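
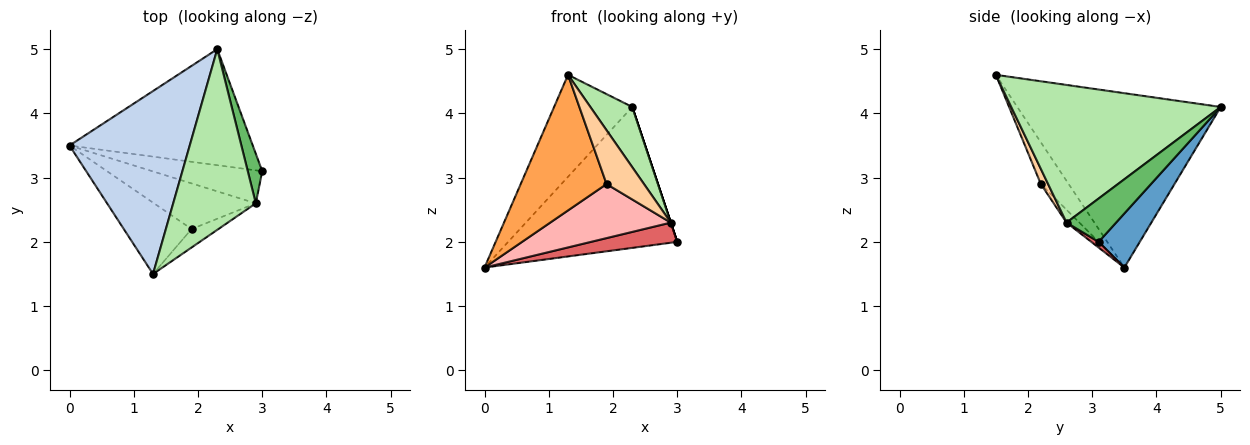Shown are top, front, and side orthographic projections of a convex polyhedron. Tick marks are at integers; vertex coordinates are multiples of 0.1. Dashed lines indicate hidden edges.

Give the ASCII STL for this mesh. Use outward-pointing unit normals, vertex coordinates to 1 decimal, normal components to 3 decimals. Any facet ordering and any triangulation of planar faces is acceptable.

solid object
 facet normal 0.184 0.759 -0.625
  outer loop
   vertex 2.3 5.0 4.1
   vertex 3.0 3.1 2.0
   vertex 0.0 3.5 1.6
  endloop
 endfacet
 facet normal -0.785 0.302 0.541
  outer loop
   vertex 2.3 5.0 4.1
   vertex 0.0 3.5 1.6
   vertex 1.3 1.5 4.6
  endloop
 endfacet
 facet normal -0.276 -0.851 -0.448
  outer loop
   vertex 1.9 2.2 2.9
   vertex 1.3 1.5 4.6
   vertex 0.0 3.5 1.6
  endloop
 endfacet
 facet normal 0.181 -0.930 -0.319
  outer loop
   vertex 2.9 2.6 2.3
   vertex 1.3 1.5 4.6
   vertex 1.9 2.2 2.9
  endloop
 endfacet
 facet normal 0.949 0.000 0.316
  outer loop
   vertex 2.9 2.6 2.3
   vertex 3.0 3.1 2.0
   vertex 2.3 5.0 4.1
  endloop
 endfacet
 facet normal 0.845 -0.169 0.507
  outer loop
   vertex 2.9 2.6 2.3
   vertex 2.3 5.0 4.1
   vertex 1.3 1.5 4.6
  endloop
 endfacet
 facet normal 0.044 -0.520 -0.853
  outer loop
   vertex 2.9 2.6 2.3
   vertex 0.0 3.5 1.6
   vertex 3.0 3.1 2.0
  endloop
 endfacet
 facet normal -0.081 -0.762 -0.643
  outer loop
   vertex 2.9 2.6 2.3
   vertex 1.9 2.2 2.9
   vertex 0.0 3.5 1.6
  endloop
 endfacet
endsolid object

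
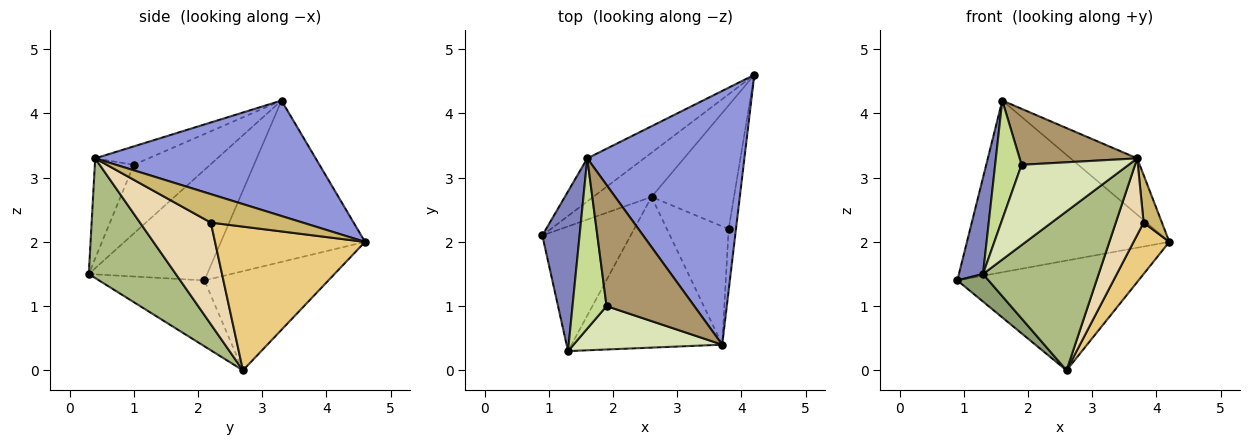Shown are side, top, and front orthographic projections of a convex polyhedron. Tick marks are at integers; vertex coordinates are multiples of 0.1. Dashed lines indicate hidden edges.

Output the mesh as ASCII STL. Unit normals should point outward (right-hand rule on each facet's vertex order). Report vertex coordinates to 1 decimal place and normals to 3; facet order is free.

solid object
 facet normal -0.568 0.798 -0.200
  outer loop
   vertex 1.6 3.3 4.2
   vertex 4.2 4.6 2.0
   vertex 0.9 2.1 1.4
  endloop
 endfacet
 facet normal -0.930 -0.189 0.314
  outer loop
   vertex 1.6 3.3 4.2
   vertex 0.9 2.1 1.4
   vertex 1.3 0.3 1.5
  endloop
 endfacet
 facet normal 0.583 0.176 0.793
  outer loop
   vertex 3.7 0.4 3.3
   vertex 4.2 4.6 2.0
   vertex 1.6 3.3 4.2
  endloop
 endfacet
 facet normal -0.536 0.783 -0.315
  outer loop
   vertex 2.6 2.7 0.0
   vertex 0.9 2.1 1.4
   vertex 4.2 4.6 2.0
  endloop
 endfacet
 facet normal -0.588 -0.175 -0.789
  outer loop
   vertex 2.6 2.7 0.0
   vertex 1.3 0.3 1.5
   vertex 0.9 2.1 1.4
  endloop
 endfacet
 facet normal 0.479 -0.637 -0.604
  outer loop
   vertex 2.6 2.7 0.0
   vertex 3.7 0.4 3.3
   vertex 1.3 0.3 1.5
  endloop
 endfacet
 facet normal -0.856 -0.296 0.424
  outer loop
   vertex 1.9 1.0 3.2
   vertex 1.6 3.3 4.2
   vertex 1.3 0.3 1.5
  endloop
 endfacet
 facet normal -0.305 -0.838 0.453
  outer loop
   vertex 1.9 1.0 3.2
   vertex 1.3 0.3 1.5
   vertex 3.7 0.4 3.3
  endloop
 endfacet
 facet normal -0.187 -0.412 0.892
  outer loop
   vertex 1.9 1.0 3.2
   vertex 3.7 0.4 3.3
   vertex 1.6 3.3 4.2
  endloop
 endfacet
 facet normal 0.951 -0.189 -0.245
  outer loop
   vertex 3.8 2.2 2.3
   vertex 4.2 4.6 2.0
   vertex 3.7 0.4 3.3
  endloop
 endfacet
 facet normal 0.849 -0.202 -0.487
  outer loop
   vertex 3.8 2.2 2.3
   vertex 2.6 2.7 0.0
   vertex 4.2 4.6 2.0
  endloop
 endfacet
 facet normal 0.810 -0.318 -0.492
  outer loop
   vertex 3.8 2.2 2.3
   vertex 3.7 0.4 3.3
   vertex 2.6 2.7 0.0
  endloop
 endfacet
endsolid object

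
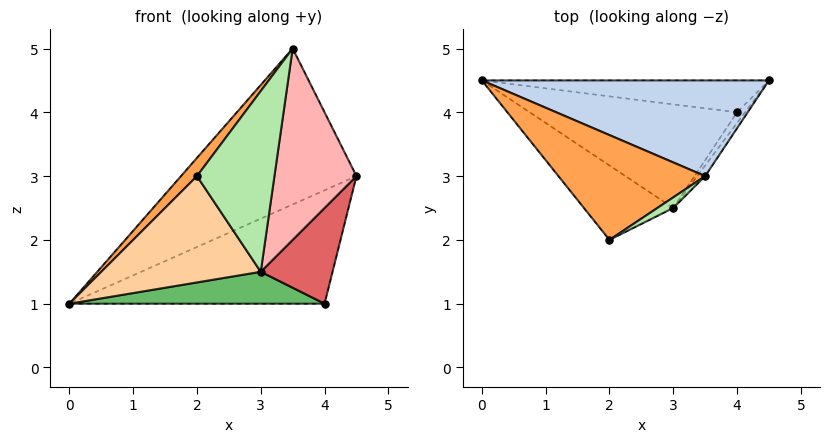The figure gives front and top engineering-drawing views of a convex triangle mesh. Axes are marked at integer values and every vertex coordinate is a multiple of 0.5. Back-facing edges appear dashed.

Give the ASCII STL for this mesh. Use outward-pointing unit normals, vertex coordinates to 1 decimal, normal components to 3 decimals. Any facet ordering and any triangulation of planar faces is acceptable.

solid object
 facet normal 0.119 0.956 -0.269
  outer loop
   vertex 4.0 4.0 1.0
   vertex 0.0 4.5 1.0
   vertex 4.5 4.5 3.0
  endloop
 endfacet
 facet normal -0.226 0.830 0.509
  outer loop
   vertex 3.5 3.0 5.0
   vertex 4.5 4.5 3.0
   vertex 0.0 4.5 1.0
  endloop
 endfacet
 facet normal -0.768 -0.110 0.631
  outer loop
   vertex 3.5 3.0 5.0
   vertex 0.0 4.5 1.0
   vertex 2.0 2.0 3.0
  endloop
 endfacet
 facet normal -0.411 -0.747 -0.523
  outer loop
   vertex 3.0 2.5 1.5
   vertex 2.0 2.0 3.0
   vertex 0.0 4.5 1.0
  endloop
 endfacet
 facet normal -0.037 -0.294 -0.955
  outer loop
   vertex 3.0 2.5 1.5
   vertex 0.0 4.5 1.0
   vertex 4.0 4.0 1.0
  endloop
 endfacet
 facet normal 0.506 -0.861 0.051
  outer loop
   vertex 3.0 2.5 1.5
   vertex 3.5 3.0 5.0
   vertex 2.0 2.0 3.0
  endloop
 endfacet
 facet normal 0.821 -0.568 -0.063
  outer loop
   vertex 3.0 2.5 1.5
   vertex 4.0 4.0 1.0
   vertex 4.5 4.5 3.0
  endloop
 endfacet
 facet normal 0.811 -0.584 -0.032
  outer loop
   vertex 3.0 2.5 1.5
   vertex 4.5 4.5 3.0
   vertex 3.5 3.0 5.0
  endloop
 endfacet
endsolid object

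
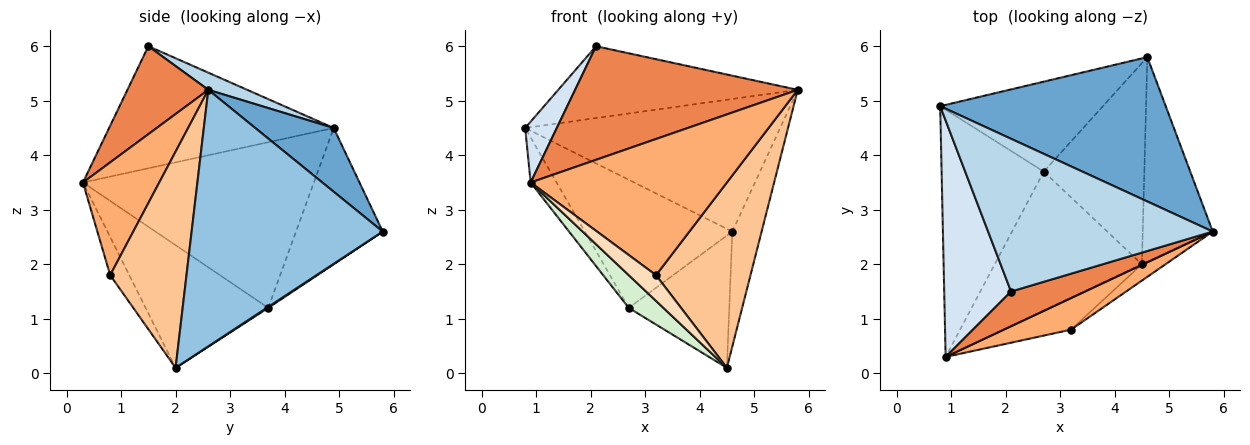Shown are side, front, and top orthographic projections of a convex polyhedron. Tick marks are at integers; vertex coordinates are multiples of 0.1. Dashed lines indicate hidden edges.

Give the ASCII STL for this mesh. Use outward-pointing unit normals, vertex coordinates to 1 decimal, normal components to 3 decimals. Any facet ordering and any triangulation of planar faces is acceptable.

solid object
 facet normal 0.204 0.662 0.721
  outer loop
   vertex 4.6 5.8 2.6
   vertex 0.8 4.9 4.5
   vertex 5.8 2.6 5.2
  endloop
 endfacet
 facet normal 0.954 0.146 -0.260
  outer loop
   vertex 4.6 5.8 2.6
   vertex 5.8 2.6 5.2
   vertex 4.5 2.0 0.1
  endloop
 endfacet
 facet normal 0.069 0.425 0.903
  outer loop
   vertex 2.1 1.5 6.0
   vertex 5.8 2.6 5.2
   vertex 0.8 4.9 4.5
  endloop
 endfacet
 facet normal -0.871 -0.123 0.477
  outer loop
   vertex 2.1 1.5 6.0
   vertex 0.8 4.9 4.5
   vertex 0.9 0.3 3.5
  endloop
 endfacet
 facet normal 0.328 -0.903 0.276
  outer loop
   vertex 2.1 1.5 6.0
   vertex 0.9 0.3 3.5
   vertex 5.8 2.6 5.2
  endloop
 endfacet
 facet normal 0.354 -0.911 0.211
  outer loop
   vertex 3.2 0.8 1.8
   vertex 5.8 2.6 5.2
   vertex 0.9 0.3 3.5
  endloop
 endfacet
 facet normal 0.627 -0.776 -0.068
  outer loop
   vertex 3.2 0.8 1.8
   vertex 4.5 2.0 0.1
   vertex 5.8 2.6 5.2
  endloop
 endfacet
 facet normal -0.402 -0.574 -0.713
  outer loop
   vertex 3.2 0.8 1.8
   vertex 0.9 0.3 3.5
   vertex 4.5 2.0 0.1
  endloop
 endfacet
 facet normal -0.434 0.737 -0.518
  outer loop
   vertex 2.7 3.7 1.2
   vertex 0.8 4.9 4.5
   vertex 4.6 5.8 2.6
  endloop
 endfacet
 facet normal 0.008 0.549 -0.835
  outer loop
   vertex 2.7 3.7 1.2
   vertex 4.6 5.8 2.6
   vertex 4.5 2.0 0.1
  endloop
 endfacet
 facet normal -0.847 0.095 -0.522
  outer loop
   vertex 2.7 3.7 1.2
   vertex 0.9 0.3 3.5
   vertex 0.8 4.9 4.5
  endloop
 endfacet
 facet normal -0.630 -0.178 -0.756
  outer loop
   vertex 2.7 3.7 1.2
   vertex 4.5 2.0 0.1
   vertex 0.9 0.3 3.5
  endloop
 endfacet
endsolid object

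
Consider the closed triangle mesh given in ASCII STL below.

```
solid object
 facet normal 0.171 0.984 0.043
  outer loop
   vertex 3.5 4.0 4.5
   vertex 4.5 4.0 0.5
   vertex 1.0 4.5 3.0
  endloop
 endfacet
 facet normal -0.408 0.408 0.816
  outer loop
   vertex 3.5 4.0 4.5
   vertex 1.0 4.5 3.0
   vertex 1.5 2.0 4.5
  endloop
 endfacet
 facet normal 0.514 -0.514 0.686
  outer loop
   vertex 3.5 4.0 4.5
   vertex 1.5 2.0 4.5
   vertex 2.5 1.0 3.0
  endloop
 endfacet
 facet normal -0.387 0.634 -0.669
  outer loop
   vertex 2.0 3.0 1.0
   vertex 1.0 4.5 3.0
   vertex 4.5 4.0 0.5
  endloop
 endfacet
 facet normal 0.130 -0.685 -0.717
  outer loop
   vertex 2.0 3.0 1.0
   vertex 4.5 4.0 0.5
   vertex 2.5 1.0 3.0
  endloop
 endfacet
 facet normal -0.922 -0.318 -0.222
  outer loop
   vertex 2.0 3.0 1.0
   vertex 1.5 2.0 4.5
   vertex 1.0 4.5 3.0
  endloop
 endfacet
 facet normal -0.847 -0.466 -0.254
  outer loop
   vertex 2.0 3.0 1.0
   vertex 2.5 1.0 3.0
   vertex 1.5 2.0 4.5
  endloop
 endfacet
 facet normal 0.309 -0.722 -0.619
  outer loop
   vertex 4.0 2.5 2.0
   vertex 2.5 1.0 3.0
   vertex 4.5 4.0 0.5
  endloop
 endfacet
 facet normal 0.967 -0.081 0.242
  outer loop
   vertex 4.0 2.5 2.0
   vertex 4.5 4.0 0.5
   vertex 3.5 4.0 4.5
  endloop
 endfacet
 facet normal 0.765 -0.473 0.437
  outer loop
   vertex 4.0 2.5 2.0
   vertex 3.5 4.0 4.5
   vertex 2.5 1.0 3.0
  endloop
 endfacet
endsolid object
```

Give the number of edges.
15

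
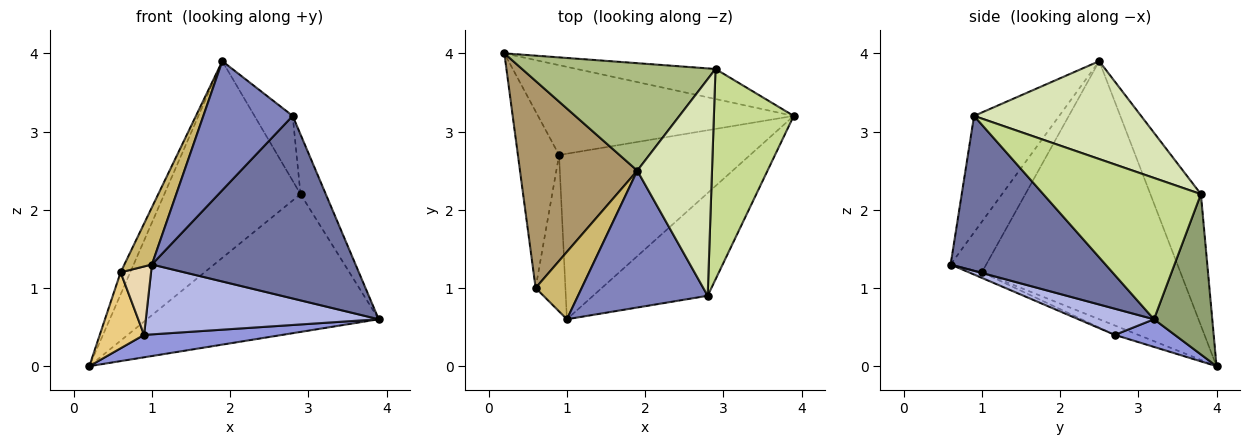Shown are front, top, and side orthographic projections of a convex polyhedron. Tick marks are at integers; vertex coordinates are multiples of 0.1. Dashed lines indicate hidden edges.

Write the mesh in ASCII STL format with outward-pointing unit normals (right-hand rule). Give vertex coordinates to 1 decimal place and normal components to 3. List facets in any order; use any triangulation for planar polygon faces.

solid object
 facet normal 0.553 -0.726 -0.409
  outer loop
   vertex 2.8 0.9 3.2
   vertex 1.0 0.6 1.3
   vertex 3.9 3.2 0.6
  endloop
 endfacet
 facet normal -0.547 -0.574 0.609
  outer loop
   vertex 2.8 0.9 3.2
   vertex 1.9 2.5 3.9
   vertex 1.0 0.6 1.3
  endloop
 endfacet
 facet normal 0.104 -0.241 -0.965
  outer loop
   vertex 0.9 2.7 0.4
   vertex 0.2 4.0 0.0
   vertex 3.9 3.2 0.6
  endloop
 endfacet
 facet normal 0.125 -0.386 -0.914
  outer loop
   vertex 0.9 2.7 0.4
   vertex 3.9 3.2 0.6
   vertex 1.0 0.6 1.3
  endloop
 endfacet
 facet normal 0.239 0.949 -0.207
  outer loop
   vertex 2.9 3.8 2.2
   vertex 3.9 3.2 0.6
   vertex 0.2 4.0 0.0
  endloop
 endfacet
 facet normal -0.310 0.834 0.456
  outer loop
   vertex 2.9 3.8 2.2
   vertex 0.2 4.0 0.0
   vertex 1.9 2.5 3.9
  endloop
 endfacet
 facet normal 0.862 0.138 0.487
  outer loop
   vertex 2.9 3.8 2.2
   vertex 2.8 0.9 3.2
   vertex 3.9 3.2 0.6
  endloop
 endfacet
 facet normal 0.782 0.179 0.597
  outer loop
   vertex 2.9 3.8 2.2
   vertex 1.9 2.5 3.9
   vertex 2.8 0.9 3.2
  endloop
 endfacet
 facet normal -0.909 0.044 0.413
  outer loop
   vertex 0.6 1.0 1.2
   vertex 1.9 2.5 3.9
   vertex 0.2 4.0 0.0
  endloop
 endfacet
 facet normal -0.642 -0.496 0.585
  outer loop
   vertex 0.6 1.0 1.2
   vertex 1.0 0.6 1.3
   vertex 1.9 2.5 3.9
  endloop
 endfacet
 facet normal -0.205 -0.387 -0.899
  outer loop
   vertex 0.6 1.0 1.2
   vertex 0.2 4.0 0.0
   vertex 0.9 2.7 0.4
  endloop
 endfacet
 facet normal -0.169 -0.395 -0.903
  outer loop
   vertex 0.6 1.0 1.2
   vertex 0.9 2.7 0.4
   vertex 1.0 0.6 1.3
  endloop
 endfacet
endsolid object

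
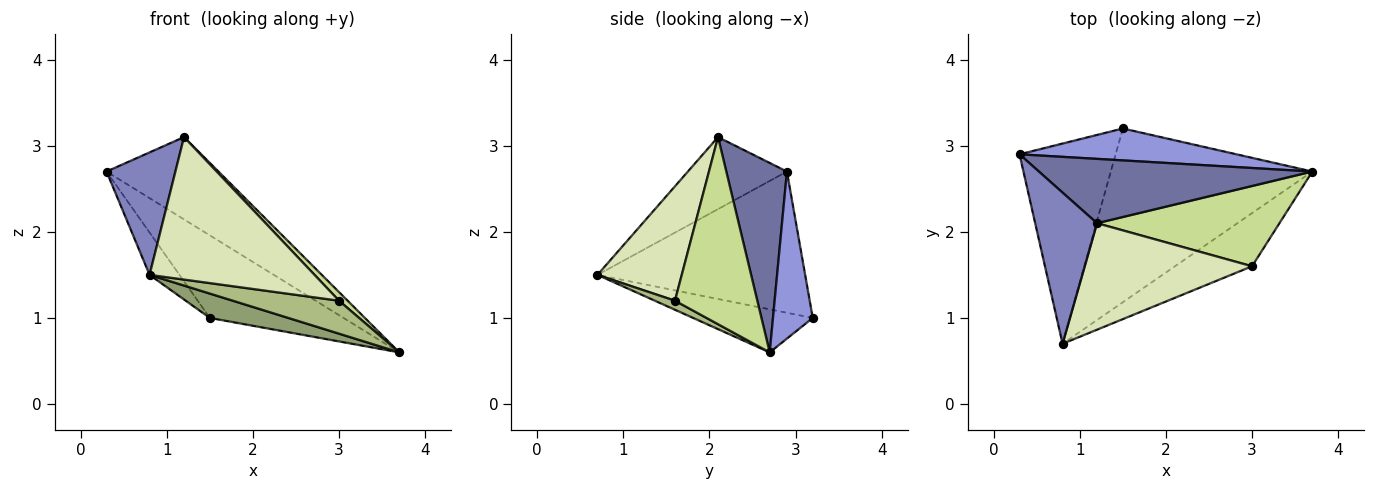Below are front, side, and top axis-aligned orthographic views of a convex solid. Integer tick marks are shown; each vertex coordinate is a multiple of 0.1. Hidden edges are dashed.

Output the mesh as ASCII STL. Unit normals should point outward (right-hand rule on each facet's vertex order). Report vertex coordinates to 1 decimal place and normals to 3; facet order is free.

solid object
 facet normal 0.392 0.725 0.566
  outer loop
   vertex 1.2 2.1 3.1
   vertex 3.7 2.7 0.6
   vertex 0.3 2.9 2.7
  endloop
 endfacet
 facet normal -0.671 -0.467 0.576
  outer loop
   vertex 1.2 2.1 3.1
   vertex 0.3 2.9 2.7
   vertex 0.8 0.7 1.5
  endloop
 endfacet
 facet normal 0.267 0.899 0.347
  outer loop
   vertex 1.5 3.2 1.0
   vertex 0.3 2.9 2.7
   vertex 3.7 2.7 0.6
  endloop
 endfacet
 facet normal -0.821 0.118 -0.559
  outer loop
   vertex 1.5 3.2 1.0
   vertex 0.8 0.7 1.5
   vertex 0.3 2.9 2.7
  endloop
 endfacet
 facet normal -0.207 -0.136 -0.969
  outer loop
   vertex 1.5 3.2 1.0
   vertex 3.7 2.7 0.6
   vertex 0.8 0.7 1.5
  endloop
 endfacet
 facet normal 0.099 -0.524 -0.846
  outer loop
   vertex 3.0 1.6 1.2
   vertex 0.8 0.7 1.5
   vertex 3.7 2.7 0.6
  endloop
 endfacet
 facet normal 0.714 -0.075 0.696
  outer loop
   vertex 3.0 1.6 1.2
   vertex 3.7 2.7 0.6
   vertex 1.2 2.1 3.1
  endloop
 endfacet
 facet normal 0.379 -0.741 0.554
  outer loop
   vertex 3.0 1.6 1.2
   vertex 1.2 2.1 3.1
   vertex 0.8 0.7 1.5
  endloop
 endfacet
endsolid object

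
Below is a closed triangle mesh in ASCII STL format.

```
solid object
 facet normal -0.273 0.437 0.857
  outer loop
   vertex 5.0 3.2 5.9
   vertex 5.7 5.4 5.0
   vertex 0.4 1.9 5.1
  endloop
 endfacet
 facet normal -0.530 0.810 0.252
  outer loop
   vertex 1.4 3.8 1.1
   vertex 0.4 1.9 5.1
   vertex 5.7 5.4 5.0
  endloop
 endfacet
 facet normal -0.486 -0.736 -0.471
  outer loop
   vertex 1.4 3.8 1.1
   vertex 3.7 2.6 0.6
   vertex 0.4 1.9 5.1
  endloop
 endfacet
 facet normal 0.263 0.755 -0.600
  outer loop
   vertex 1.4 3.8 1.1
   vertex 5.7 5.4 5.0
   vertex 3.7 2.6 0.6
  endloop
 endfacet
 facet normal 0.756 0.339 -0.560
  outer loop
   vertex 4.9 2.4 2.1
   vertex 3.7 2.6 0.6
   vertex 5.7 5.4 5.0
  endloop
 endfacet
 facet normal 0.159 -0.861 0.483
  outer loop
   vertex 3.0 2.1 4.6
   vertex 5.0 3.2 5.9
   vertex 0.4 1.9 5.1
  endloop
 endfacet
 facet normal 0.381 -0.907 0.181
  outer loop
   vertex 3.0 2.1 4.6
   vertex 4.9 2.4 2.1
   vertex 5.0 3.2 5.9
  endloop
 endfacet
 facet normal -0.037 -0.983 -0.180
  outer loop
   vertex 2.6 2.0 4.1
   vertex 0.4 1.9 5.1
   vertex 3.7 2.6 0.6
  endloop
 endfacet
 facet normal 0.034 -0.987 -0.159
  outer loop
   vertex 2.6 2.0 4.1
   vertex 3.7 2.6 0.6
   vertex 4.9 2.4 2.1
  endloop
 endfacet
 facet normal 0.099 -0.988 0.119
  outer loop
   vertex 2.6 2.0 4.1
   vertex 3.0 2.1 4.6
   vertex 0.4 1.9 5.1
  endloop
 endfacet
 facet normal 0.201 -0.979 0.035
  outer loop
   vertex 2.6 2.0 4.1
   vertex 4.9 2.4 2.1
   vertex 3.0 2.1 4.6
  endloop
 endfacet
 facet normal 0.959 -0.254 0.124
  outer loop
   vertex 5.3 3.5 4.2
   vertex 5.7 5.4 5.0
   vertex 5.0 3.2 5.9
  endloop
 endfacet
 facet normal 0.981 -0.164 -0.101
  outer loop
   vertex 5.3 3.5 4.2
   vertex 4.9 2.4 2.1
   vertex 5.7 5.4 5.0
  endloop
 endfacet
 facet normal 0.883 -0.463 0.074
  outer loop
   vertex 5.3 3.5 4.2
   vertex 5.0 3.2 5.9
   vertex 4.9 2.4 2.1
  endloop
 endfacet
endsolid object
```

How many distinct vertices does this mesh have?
9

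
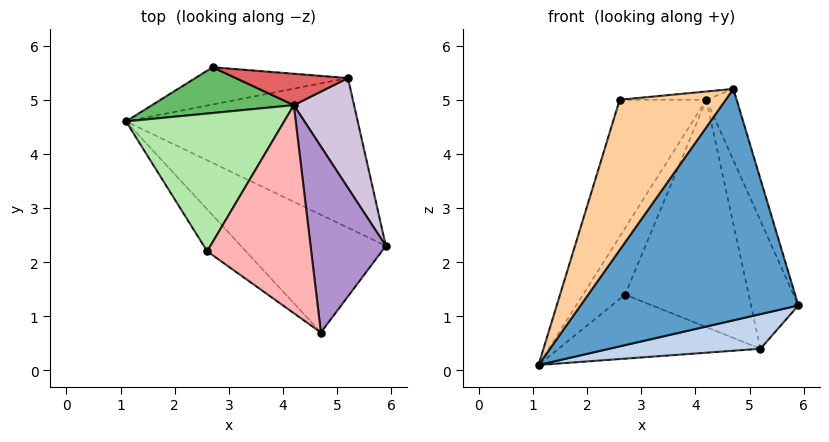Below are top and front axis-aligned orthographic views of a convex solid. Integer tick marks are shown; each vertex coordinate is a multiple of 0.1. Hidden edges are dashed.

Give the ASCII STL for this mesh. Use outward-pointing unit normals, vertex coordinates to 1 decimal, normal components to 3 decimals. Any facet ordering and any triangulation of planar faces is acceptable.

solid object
 facet normal -0.307 -0.848 -0.431
  outer loop
   vertex 4.7 0.7 5.2
   vertex 1.1 4.6 0.1
   vertex 5.9 2.3 1.2
  endloop
 endfacet
 facet normal 0.115 -0.224 -0.968
  outer loop
   vertex 5.2 5.4 0.4
   vertex 5.9 2.3 1.2
   vertex 1.1 4.6 0.1
  endloop
 endfacet
 facet normal -0.131 0.857 -0.498
  outer loop
   vertex 5.2 5.4 0.4
   vertex 1.1 4.6 0.1
   vertex 2.7 5.6 1.4
  endloop
 endfacet
 facet normal -0.552 -0.803 -0.224
  outer loop
   vertex 2.6 2.2 5.0
   vertex 1.1 4.6 0.1
   vertex 4.7 0.7 5.2
  endloop
 endfacet
 facet normal -0.698 0.590 0.406
  outer loop
   vertex 4.2 4.9 5.0
   vertex 2.7 5.6 1.4
   vertex 1.1 4.6 0.1
  endloop
 endfacet
 facet normal -0.765 0.454 0.456
  outer loop
   vertex 4.2 4.9 5.0
   vertex 1.1 4.6 0.1
   vertex 2.6 2.2 5.0
  endloop
 endfacet
 facet normal 0.133 0.982 0.136
  outer loop
   vertex 4.2 4.9 5.0
   vertex 5.2 5.4 0.4
   vertex 2.7 5.6 1.4
  endloop
 endfacet
 facet normal -0.067 0.040 0.997
  outer loop
   vertex 4.2 4.9 5.0
   vertex 2.6 2.2 5.0
   vertex 4.7 0.7 5.2
  endloop
 endfacet
 facet normal 0.935 0.127 0.331
  outer loop
   vertex 4.2 4.9 5.0
   vertex 4.7 0.7 5.2
   vertex 5.9 2.3 1.2
  endloop
 endfacet
 facet normal 0.934 0.271 0.233
  outer loop
   vertex 4.2 4.9 5.0
   vertex 5.9 2.3 1.2
   vertex 5.2 5.4 0.4
  endloop
 endfacet
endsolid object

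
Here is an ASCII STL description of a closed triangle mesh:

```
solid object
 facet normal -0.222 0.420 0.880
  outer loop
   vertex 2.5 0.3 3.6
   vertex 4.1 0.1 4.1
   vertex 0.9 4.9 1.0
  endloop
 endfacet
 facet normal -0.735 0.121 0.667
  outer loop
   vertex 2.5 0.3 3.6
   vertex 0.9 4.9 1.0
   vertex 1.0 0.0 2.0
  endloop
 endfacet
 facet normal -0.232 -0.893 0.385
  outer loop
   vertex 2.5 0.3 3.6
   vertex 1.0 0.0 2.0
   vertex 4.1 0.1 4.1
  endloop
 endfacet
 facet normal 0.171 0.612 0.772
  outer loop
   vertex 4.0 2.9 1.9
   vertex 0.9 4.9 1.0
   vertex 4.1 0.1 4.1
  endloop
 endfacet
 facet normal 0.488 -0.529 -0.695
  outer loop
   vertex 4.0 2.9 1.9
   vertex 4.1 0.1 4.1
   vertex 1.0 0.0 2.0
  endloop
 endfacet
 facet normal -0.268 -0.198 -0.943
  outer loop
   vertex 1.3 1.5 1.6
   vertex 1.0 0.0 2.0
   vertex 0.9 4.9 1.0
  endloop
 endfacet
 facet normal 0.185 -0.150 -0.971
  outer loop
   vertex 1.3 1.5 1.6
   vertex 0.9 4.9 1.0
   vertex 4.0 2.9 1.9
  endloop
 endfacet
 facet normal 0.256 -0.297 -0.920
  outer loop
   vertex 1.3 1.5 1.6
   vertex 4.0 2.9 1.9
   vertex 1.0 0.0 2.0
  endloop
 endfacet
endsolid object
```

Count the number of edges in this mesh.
12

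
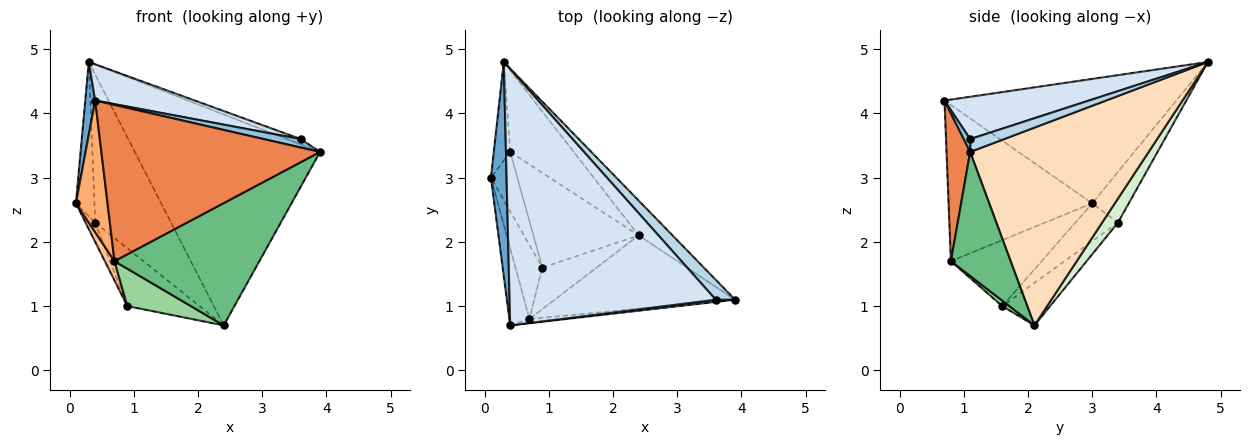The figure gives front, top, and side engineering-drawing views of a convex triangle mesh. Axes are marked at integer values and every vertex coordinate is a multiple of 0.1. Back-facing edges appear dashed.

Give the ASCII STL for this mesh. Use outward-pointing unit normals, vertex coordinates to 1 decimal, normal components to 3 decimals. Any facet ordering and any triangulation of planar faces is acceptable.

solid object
 facet normal -0.991 -0.042 0.125
  outer loop
   vertex 0.3 4.8 4.8
   vertex 0.1 3.0 2.6
   vertex 0.4 0.7 4.2
  endloop
 endfacet
 facet normal 0.166 -0.954 0.249
  outer loop
   vertex 3.6 1.1 3.6
   vertex 0.4 0.7 4.2
   vertex 3.9 1.1 3.4
  endloop
 endfacet
 facet normal 0.541 0.219 0.812
  outer loop
   vertex 3.6 1.1 3.6
   vertex 3.9 1.1 3.4
   vertex 0.3 4.8 4.8
  endloop
 endfacet
 facet normal 0.199 -0.137 0.970
  outer loop
   vertex 3.6 1.1 3.6
   vertex 0.3 4.8 4.8
   vertex 0.4 0.7 4.2
  endloop
 endfacet
 facet normal 0.107 -0.994 -0.027
  outer loop
   vertex 0.7 0.8 1.7
   vertex 3.9 1.1 3.4
   vertex 0.4 0.7 4.2
  endloop
 endfacet
 facet normal -0.969 -0.213 -0.125
  outer loop
   vertex 0.7 0.8 1.7
   vertex 0.4 0.7 4.2
   vertex 0.1 3.0 2.6
  endloop
 endfacet
 facet normal -0.922 -0.098 -0.375
  outer loop
   vertex 0.7 0.8 1.7
   vertex 0.1 3.0 2.6
   vertex 0.9 1.6 1.0
  endloop
 endfacet
 facet normal 0.689 0.715 -0.118
  outer loop
   vertex 2.4 2.1 0.7
   vertex 0.3 4.8 4.8
   vertex 3.9 1.1 3.4
  endloop
 endfacet
 facet normal 0.333 -0.809 -0.485
  outer loop
   vertex 2.4 2.1 0.7
   vertex 3.9 1.1 3.4
   vertex 0.7 0.8 1.7
  endloop
 endfacet
 facet normal 0.074 -0.667 -0.741
  outer loop
   vertex 2.4 2.1 0.7
   vertex 0.7 0.8 1.7
   vertex 0.9 1.6 1.0
  endloop
 endfacet
 facet normal -0.857 0.434 -0.278
  outer loop
   vertex 0.4 3.4 2.3
   vertex 0.1 3.0 2.6
   vertex 0.3 4.8 4.8
  endloop
 endfacet
 facet normal 0.180 0.861 -0.475
  outer loop
   vertex 0.4 3.4 2.3
   vertex 0.3 4.8 4.8
   vertex 2.4 2.1 0.7
  endloop
 endfacet
 facet normal -0.806 0.183 -0.563
  outer loop
   vertex 0.4 3.4 2.3
   vertex 0.9 1.6 1.0
   vertex 0.1 3.0 2.6
  endloop
 endfacet
 facet normal -0.326 0.492 -0.807
  outer loop
   vertex 0.4 3.4 2.3
   vertex 2.4 2.1 0.7
   vertex 0.9 1.6 1.0
  endloop
 endfacet
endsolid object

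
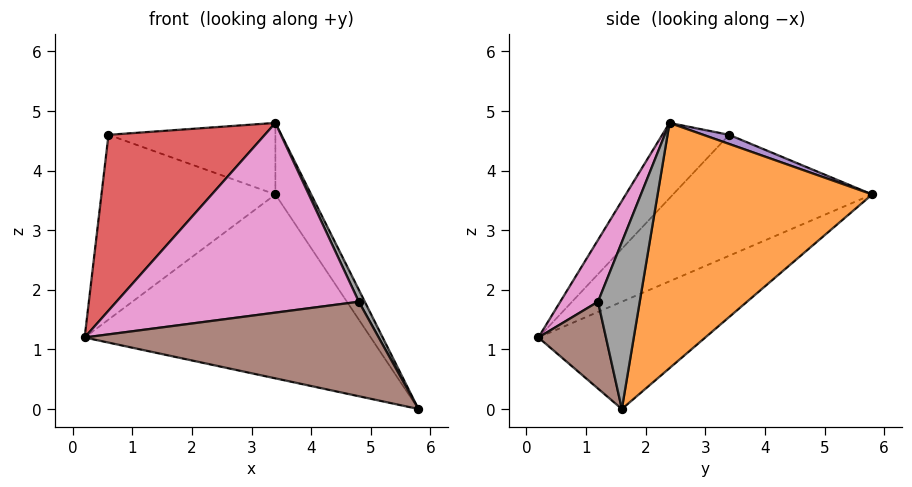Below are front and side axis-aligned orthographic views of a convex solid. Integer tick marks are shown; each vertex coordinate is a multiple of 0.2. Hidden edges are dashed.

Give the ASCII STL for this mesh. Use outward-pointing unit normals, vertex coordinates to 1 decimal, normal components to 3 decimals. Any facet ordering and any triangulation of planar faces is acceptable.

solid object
 facet normal -0.301 0.516 -0.802
  outer loop
   vertex 3.4 5.8 3.6
   vertex 5.8 1.6 0.0
   vertex 0.2 0.2 1.2
  endloop
 endfacet
 facet normal 0.894 0.149 0.422
  outer loop
   vertex 3.4 2.4 4.8
   vertex 5.8 1.6 0.0
   vertex 3.4 5.8 3.6
  endloop
 endfacet
 facet normal -0.665 0.581 -0.469
  outer loop
   vertex 0.6 3.4 4.6
   vertex 3.4 5.8 3.6
   vertex 0.2 0.2 1.2
  endloop
 endfacet
 facet normal -0.291 -0.679 0.674
  outer loop
   vertex 0.6 3.4 4.6
   vertex 0.2 0.2 1.2
   vertex 3.4 2.4 4.8
  endloop
 endfacet
 facet normal 0.051 0.332 0.942
  outer loop
   vertex 0.6 3.4 4.6
   vertex 3.4 2.4 4.8
   vertex 3.4 5.8 3.6
  endloop
 endfacet
 facet normal 0.223 -0.970 -0.092
  outer loop
   vertex 4.8 1.2 1.8
   vertex 0.2 0.2 1.2
   vertex 5.8 1.6 0.0
  endloop
 endfacet
 facet normal 0.139 -0.895 0.423
  outer loop
   vertex 4.8 1.2 1.8
   vertex 3.4 2.4 4.8
   vertex 0.2 0.2 1.2
  endloop
 endfacet
 facet normal 0.879 -0.126 0.460
  outer loop
   vertex 4.8 1.2 1.8
   vertex 5.8 1.6 0.0
   vertex 3.4 2.4 4.8
  endloop
 endfacet
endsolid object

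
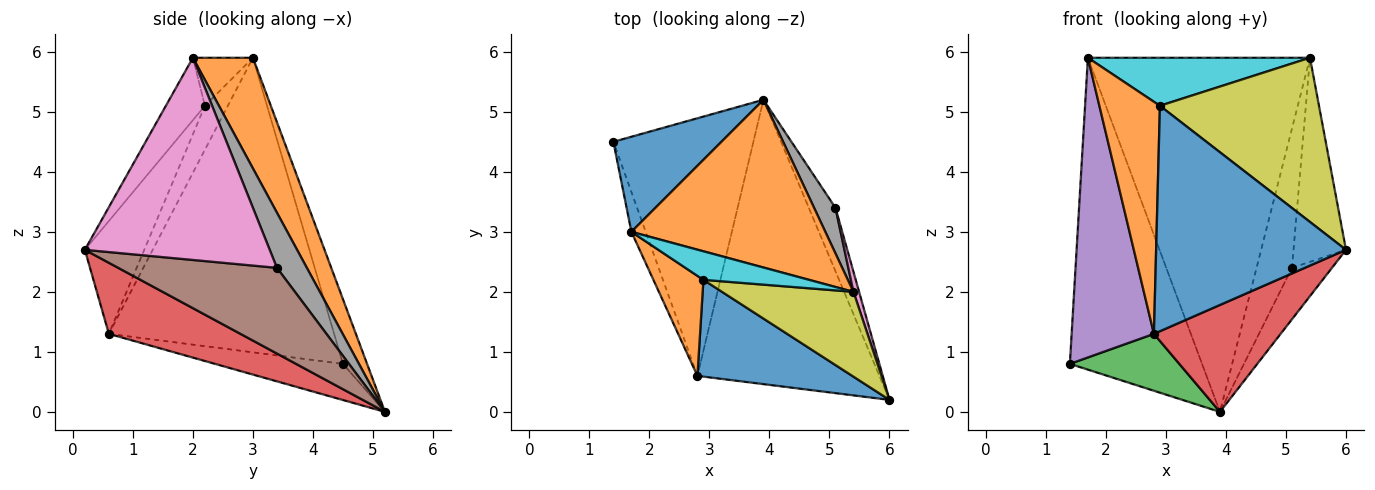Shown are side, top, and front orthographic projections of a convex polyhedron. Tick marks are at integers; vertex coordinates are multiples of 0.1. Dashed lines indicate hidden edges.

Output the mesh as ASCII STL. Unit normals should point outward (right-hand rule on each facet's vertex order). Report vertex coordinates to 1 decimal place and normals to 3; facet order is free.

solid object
 facet normal -0.172 0.942 0.287
  outer loop
   vertex 1.7 3.0 5.9
   vertex 3.9 5.2 0.0
   vertex 1.4 4.5 0.8
  endloop
 endfacet
 facet normal 0.237 0.878 0.416
  outer loop
   vertex 5.4 2.0 5.9
   vertex 3.9 5.2 0.0
   vertex 1.7 3.0 5.9
  endloop
 endfacet
 facet normal -0.244 -0.209 -0.947
  outer loop
   vertex 2.8 0.6 1.3
   vertex 1.4 4.5 0.8
   vertex 3.9 5.2 0.0
  endloop
 endfacet
 facet normal 0.343 -0.331 -0.879
  outer loop
   vertex 2.8 0.6 1.3
   vertex 3.9 5.2 0.0
   vertex 6.0 0.2 2.7
  endloop
 endfacet
 facet normal -0.938 -0.343 -0.046
  outer loop
   vertex 2.8 0.6 1.3
   vertex 1.7 3.0 5.9
   vertex 1.4 4.5 0.8
  endloop
 endfacet
 facet normal 0.928 0.234 -0.289
  outer loop
   vertex 5.1 3.4 2.4
   vertex 6.0 0.2 2.7
   vertex 3.9 5.2 0.0
  endloop
 endfacet
 facet normal 0.962 0.273 0.027
  outer loop
   vertex 5.1 3.4 2.4
   vertex 5.4 2.0 5.9
   vertex 6.0 0.2 2.7
  endloop
 endfacet
 facet normal 0.626 0.741 0.243
  outer loop
   vertex 5.1 3.4 2.4
   vertex 3.9 5.2 0.0
   vertex 5.4 2.0 5.9
  endloop
 endfacet
 facet normal -0.213 -0.868 0.448
  outer loop
   vertex 2.9 2.2 5.1
   vertex 6.0 0.2 2.7
   vertex 5.4 2.0 5.9
  endloop
 endfacet
 facet normal -0.226 -0.837 0.498
  outer loop
   vertex 2.9 2.2 5.1
   vertex 5.4 2.0 5.9
   vertex 1.7 3.0 5.9
  endloop
 endfacet
 facet normal -0.276 -0.883 0.379
  outer loop
   vertex 2.9 2.2 5.1
   vertex 2.8 0.6 1.3
   vertex 6.0 0.2 2.7
  endloop
 endfacet
 facet normal -0.329 -0.867 0.374
  outer loop
   vertex 2.9 2.2 5.1
   vertex 1.7 3.0 5.9
   vertex 2.8 0.6 1.3
  endloop
 endfacet
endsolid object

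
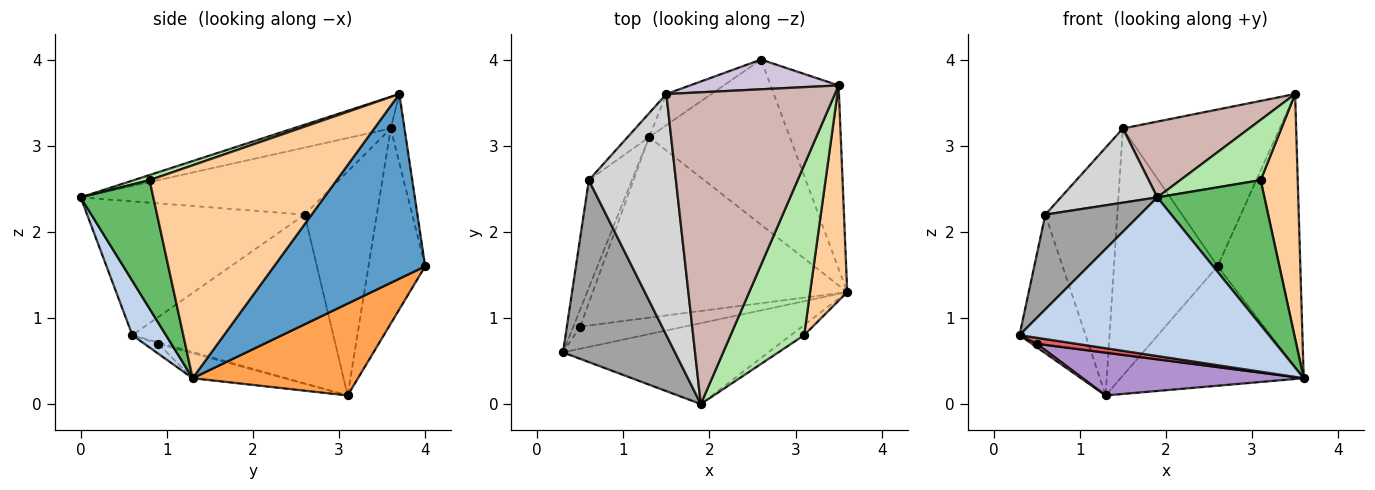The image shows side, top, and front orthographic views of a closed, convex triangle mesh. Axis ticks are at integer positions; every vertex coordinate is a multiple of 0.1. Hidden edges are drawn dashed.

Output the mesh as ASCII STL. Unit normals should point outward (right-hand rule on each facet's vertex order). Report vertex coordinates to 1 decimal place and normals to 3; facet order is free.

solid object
 facet normal 0.835 0.457 -0.307
  outer loop
   vertex 3.5 3.7 3.6
   vertex 3.6 1.3 0.3
   vertex 2.6 4.0 1.6
  endloop
 endfacet
 facet normal 0.119 -0.885 -0.451
  outer loop
   vertex 1.9 0.0 2.4
   vertex 0.3 0.6 0.8
   vertex 3.6 1.3 0.3
  endloop
 endfacet
 facet normal 0.468 0.518 -0.716
  outer loop
   vertex 1.3 3.1 0.1
   vertex 2.6 4.0 1.6
   vertex 3.6 1.3 0.3
  endloop
 endfacet
 facet normal 0.967 -0.191 0.169
  outer loop
   vertex 3.1 0.8 2.6
   vertex 3.6 1.3 0.3
   vertex 3.5 3.7 3.6
  endloop
 endfacet
 facet normal 0.560 -0.826 -0.058
  outer loop
   vertex 3.1 0.8 2.6
   vertex 1.9 0.0 2.4
   vertex 3.6 1.3 0.3
  endloop
 endfacet
 facet normal 0.065 -0.333 0.941
  outer loop
   vertex 3.1 0.8 2.6
   vertex 3.5 3.7 3.6
   vertex 1.9 0.0 2.4
  endloop
 endfacet
 facet normal -0.090 -0.260 -0.961
  outer loop
   vertex 0.5 0.9 0.7
   vertex 3.6 1.3 0.3
   vertex 0.3 0.6 0.8
  endloop
 endfacet
 facet normal -0.192 -0.192 -0.962
  outer loop
   vertex 0.5 0.9 0.7
   vertex 0.3 0.6 0.8
   vertex 1.3 3.1 0.1
  endloop
 endfacet
 facet normal -0.095 -0.229 -0.969
  outer loop
   vertex 0.5 0.9 0.7
   vertex 1.3 3.1 0.1
   vertex 3.6 1.3 0.3
  endloop
 endfacet
 facet normal -0.086 0.979 0.186
  outer loop
   vertex 1.5 3.6 3.2
   vertex 3.5 3.7 3.6
   vertex 2.6 4.0 1.6
  endloop
 endfacet
 facet normal -0.477 0.872 -0.110
  outer loop
   vertex 1.5 3.6 3.2
   vertex 2.6 4.0 1.6
   vertex 1.3 3.1 0.1
  endloop
 endfacet
 facet normal -0.180 -0.232 0.956
  outer loop
   vertex 1.5 3.6 3.2
   vertex 1.9 0.0 2.4
   vertex 3.5 3.7 3.6
  endloop
 endfacet
 facet normal -0.923 0.303 -0.236
  outer loop
   vertex 0.6 2.6 2.2
   vertex 1.3 3.1 0.1
   vertex 0.3 0.6 0.8
  endloop
 endfacet
 facet normal -0.707 0.704 -0.068
  outer loop
   vertex 0.6 2.6 2.2
   vertex 1.5 3.6 3.2
   vertex 1.3 3.1 0.1
  endloop
 endfacet
 facet normal -0.727 -0.317 0.609
  outer loop
   vertex 0.6 2.6 2.2
   vertex 0.3 0.6 0.8
   vertex 1.9 0.0 2.4
  endloop
 endfacet
 facet normal -0.592 -0.237 0.770
  outer loop
   vertex 0.6 2.6 2.2
   vertex 1.9 0.0 2.4
   vertex 1.5 3.6 3.2
  endloop
 endfacet
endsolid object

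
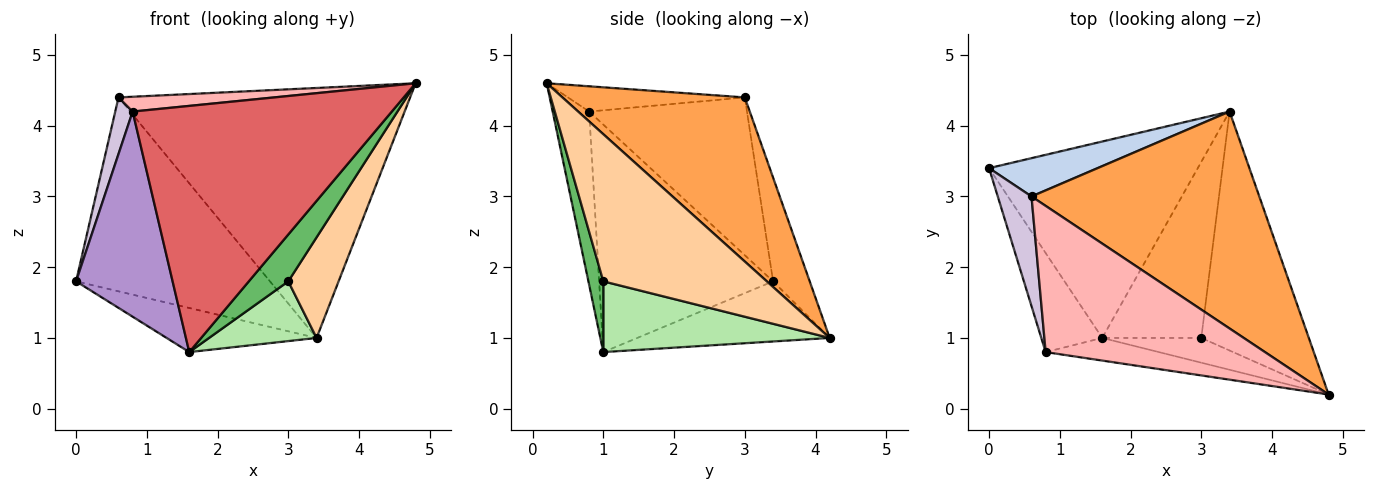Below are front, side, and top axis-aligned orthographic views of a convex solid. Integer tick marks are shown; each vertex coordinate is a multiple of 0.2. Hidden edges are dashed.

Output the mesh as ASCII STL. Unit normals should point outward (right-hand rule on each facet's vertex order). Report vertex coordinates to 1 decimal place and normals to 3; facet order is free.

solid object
 facet normal -0.271 0.211 -0.939
  outer loop
   vertex 1.6 1.0 0.8
   vertex 0.0 3.4 1.8
   vertex 3.4 4.2 1.0
  endloop
 endfacet
 facet normal -0.182 0.965 0.190
  outer loop
   vertex 0.6 3.0 4.4
   vertex 3.4 4.2 1.0
   vertex 0.0 3.4 1.8
  endloop
 endfacet
 facet normal 0.427 0.683 0.593
  outer loop
   vertex 0.6 3.0 4.4
   vertex 4.8 0.2 4.6
   vertex 3.4 4.2 1.0
  endloop
 endfacet
 facet normal 0.784 -0.241 -0.573
  outer loop
   vertex 3.0 1.0 1.8
   vertex 3.4 4.2 1.0
   vertex 4.8 0.2 4.6
  endloop
 endfacet
 facet normal 0.317 -0.839 -0.443
  outer loop
   vertex 3.0 1.0 1.8
   vertex 4.8 0.2 4.6
   vertex 1.6 1.0 0.8
  endloop
 endfacet
 facet normal 0.560 -0.266 -0.784
  outer loop
   vertex 3.0 1.0 1.8
   vertex 1.6 1.0 0.8
   vertex 3.4 4.2 1.0
  endloop
 endfacet
 facet normal -0.139 -0.986 -0.091
  outer loop
   vertex 0.8 0.8 4.2
   vertex 1.6 1.0 0.8
   vertex 4.8 0.2 4.6
  endloop
 endfacet
 facet normal -0.114 -0.100 0.988
  outer loop
   vertex 0.8 0.8 4.2
   vertex 4.8 0.2 4.6
   vertex 0.6 3.0 4.4
  endloop
 endfacet
 facet normal -0.851 -0.472 -0.228
  outer loop
   vertex 0.8 0.8 4.2
   vertex 0.0 3.4 1.8
   vertex 1.6 1.0 0.8
  endloop
 endfacet
 facet normal -0.972 -0.107 0.208
  outer loop
   vertex 0.8 0.8 4.2
   vertex 0.6 3.0 4.4
   vertex 0.0 3.4 1.8
  endloop
 endfacet
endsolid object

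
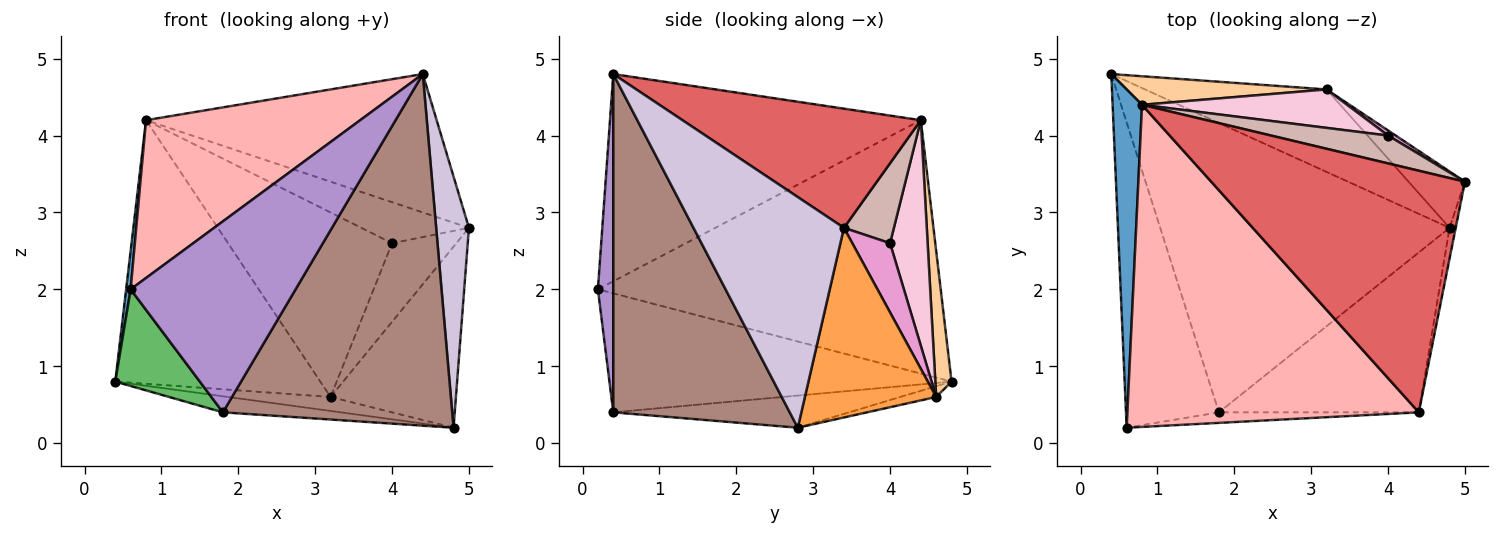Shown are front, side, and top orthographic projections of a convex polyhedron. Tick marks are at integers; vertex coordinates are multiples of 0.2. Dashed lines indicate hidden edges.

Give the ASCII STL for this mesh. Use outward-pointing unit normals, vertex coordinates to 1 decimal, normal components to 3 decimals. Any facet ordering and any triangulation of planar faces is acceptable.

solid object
 facet normal -0.993 -0.013 0.115
  outer loop
   vertex 0.8 4.4 4.2
   vertex 0.4 4.8 0.8
   vertex 0.6 0.2 2.0
  endloop
 endfacet
 facet normal -0.058 0.167 -0.984
  outer loop
   vertex 3.2 4.6 0.6
   vertex 4.8 2.8 0.2
   vertex 0.4 4.8 0.8
  endloop
 endfacet
 facet normal 0.707 0.675 -0.210
  outer loop
   vertex 3.2 4.6 0.6
   vertex 5.0 3.4 2.8
   vertex 4.8 2.8 0.2
  endloop
 endfacet
 facet normal 0.078 0.991 0.107
  outer loop
   vertex 3.2 4.6 0.6
   vertex 0.4 4.8 0.8
   vertex 0.8 4.4 4.2
  endloop
 endfacet
 facet normal -0.774 -0.191 -0.604
  outer loop
   vertex 1.8 0.4 0.4
   vertex 0.6 0.2 2.0
   vertex 0.4 4.8 0.8
  endloop
 endfacet
 facet normal -0.110 0.055 -0.992
  outer loop
   vertex 1.8 0.4 0.4
   vertex 0.4 4.8 0.8
   vertex 4.8 2.8 0.2
  endloop
 endfacet
 facet normal 0.377 0.460 0.804
  outer loop
   vertex 4.4 0.4 4.8
   vertex 5.0 3.4 2.8
   vertex 0.8 4.4 4.2
  endloop
 endfacet
 facet normal -0.538 -0.371 0.757
  outer loop
   vertex 4.4 0.4 4.8
   vertex 0.8 4.4 4.2
   vertex 0.6 0.2 2.0
  endloop
 endfacet
 facet normal 0.093 -0.994 -0.055
  outer loop
   vertex 4.4 0.4 4.8
   vertex 0.6 0.2 2.0
   vertex 1.8 0.4 0.4
  endloop
 endfacet
 facet normal 0.977 -0.213 -0.026
  outer loop
   vertex 4.4 0.4 4.8
   vertex 4.8 2.8 0.2
   vertex 5.0 3.4 2.8
  endloop
 endfacet
 facet normal 0.574 -0.746 -0.339
  outer loop
   vertex 4.4 0.4 4.8
   vertex 1.8 0.4 0.4
   vertex 4.8 2.8 0.2
  endloop
 endfacet
 facet normal 0.359 0.772 0.524
  outer loop
   vertex 4.0 4.0 2.6
   vertex 0.8 4.4 4.2
   vertex 5.0 3.4 2.8
  endloop
 endfacet
 facet normal 0.505 0.861 0.056
  outer loop
   vertex 4.0 4.0 2.6
   vertex 5.0 3.4 2.8
   vertex 3.2 4.6 0.6
  endloop
 endfacet
 facet normal 0.219 0.955 0.199
  outer loop
   vertex 4.0 4.0 2.6
   vertex 3.2 4.6 0.6
   vertex 0.8 4.4 4.2
  endloop
 endfacet
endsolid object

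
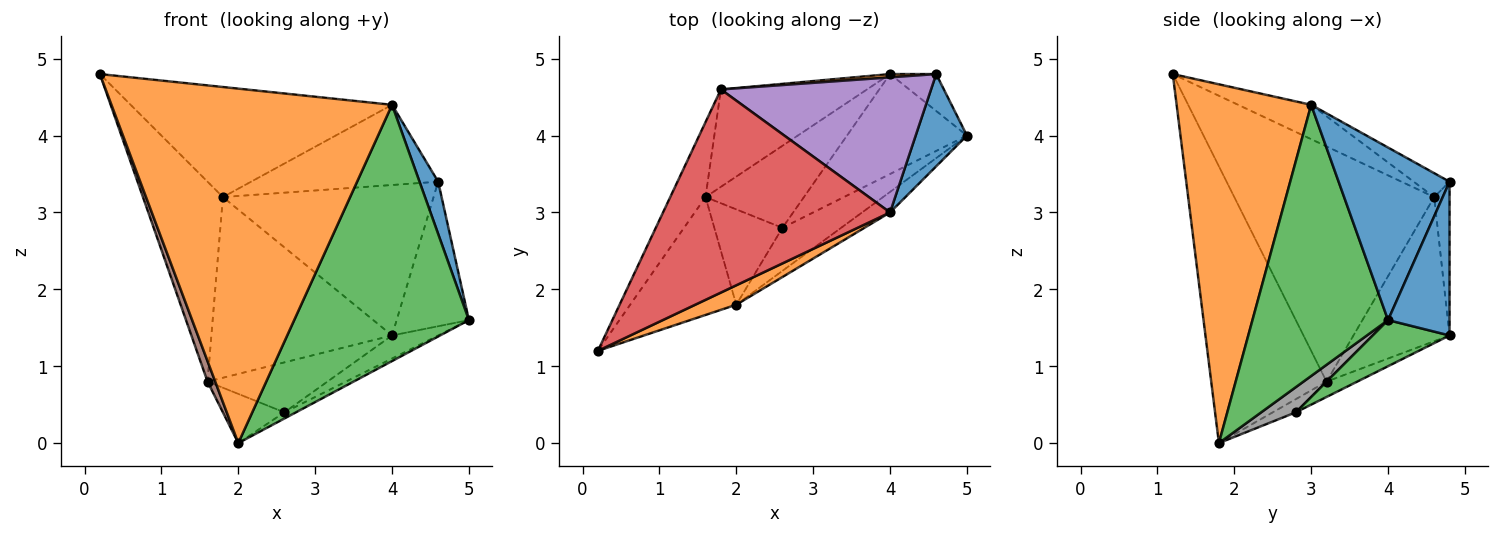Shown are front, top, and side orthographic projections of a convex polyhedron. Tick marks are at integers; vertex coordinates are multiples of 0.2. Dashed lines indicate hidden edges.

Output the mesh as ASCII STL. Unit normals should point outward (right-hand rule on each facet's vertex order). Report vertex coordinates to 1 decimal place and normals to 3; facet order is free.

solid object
 facet normal 0.946 -0.159 0.281
  outer loop
   vertex 4.0 3.0 4.4
   vertex 5.0 4.0 1.6
   vertex 4.6 4.8 3.4
  endloop
 endfacet
 facet normal 0.432 -0.901 0.049
  outer loop
   vertex 4.0 3.0 4.4
   vertex 0.2 1.2 4.8
   vertex 2.0 1.8 0.0
  endloop
 endfacet
 facet normal 0.612 -0.788 -0.063
  outer loop
   vertex 4.0 3.0 4.4
   vertex 2.0 1.8 0.0
   vertex 5.0 4.0 1.6
  endloop
 endfacet
 facet normal -0.132 0.472 0.872
  outer loop
   vertex 4.0 3.0 4.4
   vertex 1.8 4.6 3.2
   vertex 0.2 1.2 4.8
  endloop
 endfacet
 facet normal -0.097 0.508 0.856
  outer loop
   vertex 4.0 3.0 4.4
   vertex 4.6 4.8 3.4
   vertex 1.8 4.6 3.2
  endloop
 endfacet
 facet normal -0.932 -0.062 -0.357
  outer loop
   vertex 1.6 3.2 0.8
   vertex 2.0 1.8 0.0
   vertex 0.2 1.2 4.8
  endloop
 endfacet
 facet normal -0.920 0.368 -0.138
  outer loop
   vertex 1.6 3.2 0.8
   vertex 0.2 1.2 4.8
   vertex 1.8 4.6 3.2
  endloop
 endfacet
 facet normal 0.391 0.130 -0.911
  outer loop
   vertex 2.6 2.8 0.4
   vertex 5.0 4.0 1.6
   vertex 2.0 1.8 0.0
  endloop
 endfacet
 facet normal -0.170 0.452 -0.876
  outer loop
   vertex 2.6 2.8 0.4
   vertex 2.0 1.8 0.0
   vertex 1.6 3.2 0.8
  endloop
 endfacet
 facet normal -0.424 0.797 -0.430
  outer loop
   vertex 4.0 4.8 1.4
   vertex 1.6 3.2 0.8
   vertex 1.8 4.6 3.2
  endloop
 endfacet
 facet normal 0.636 0.748 -0.191
  outer loop
   vertex 4.0 4.8 1.4
   vertex 4.6 4.8 3.4
   vertex 5.0 4.0 1.6
  endloop
 endfacet
 facet normal -0.073 0.997 0.022
  outer loop
   vertex 4.0 4.8 1.4
   vertex 1.8 4.6 3.2
   vertex 4.6 4.8 3.4
  endloop
 endfacet
 facet normal 0.351 0.211 -0.912
  outer loop
   vertex 4.0 4.8 1.4
   vertex 5.0 4.0 1.6
   vertex 2.6 2.8 0.4
  endloop
 endfacet
 facet normal -0.132 0.516 -0.846
  outer loop
   vertex 4.0 4.8 1.4
   vertex 2.6 2.8 0.4
   vertex 1.6 3.2 0.8
  endloop
 endfacet
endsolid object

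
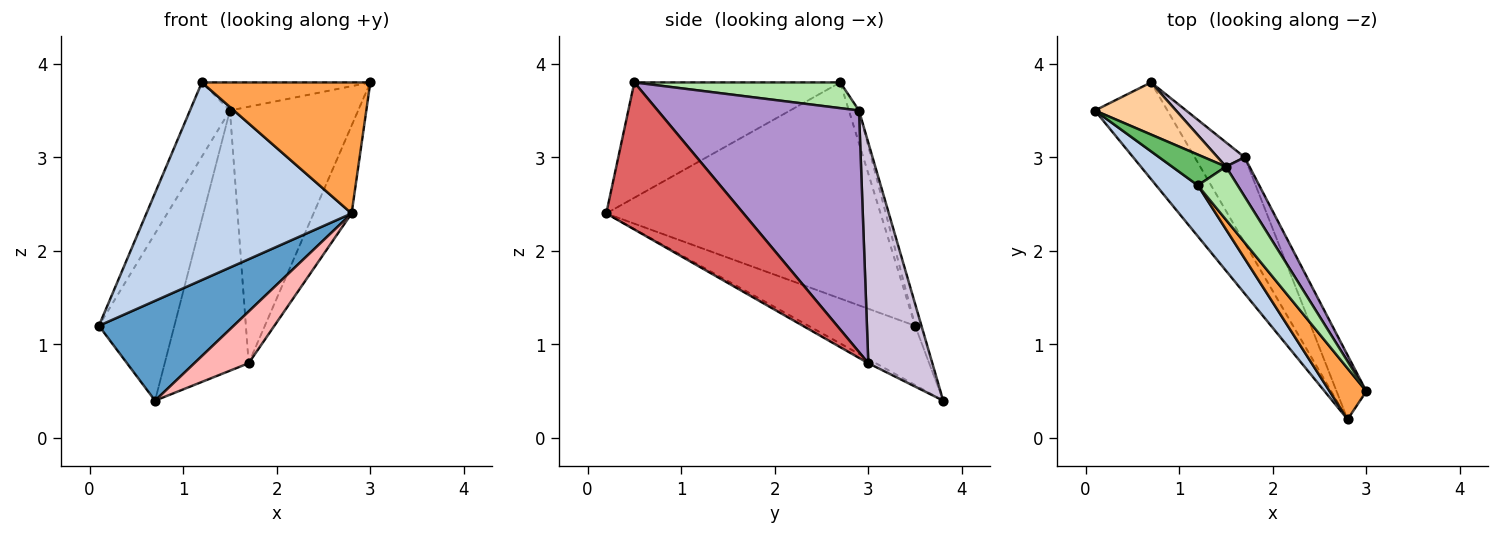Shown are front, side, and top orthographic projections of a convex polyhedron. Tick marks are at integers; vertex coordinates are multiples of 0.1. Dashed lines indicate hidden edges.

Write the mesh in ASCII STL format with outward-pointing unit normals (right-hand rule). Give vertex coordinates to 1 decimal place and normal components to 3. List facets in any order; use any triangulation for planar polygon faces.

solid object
 facet normal -0.494 -0.624 -0.605
  outer loop
   vertex 2.8 0.2 2.4
   vertex 0.1 3.5 1.2
   vertex 0.7 3.8 0.4
  endloop
 endfacet
 facet normal -0.791 -0.592 0.153
  outer loop
   vertex 2.8 0.2 2.4
   vertex 1.2 2.7 3.8
   vertex 0.1 3.5 1.2
  endloop
 endfacet
 facet normal -0.752 -0.615 0.239
  outer loop
   vertex 2.8 0.2 2.4
   vertex 3.0 0.5 3.8
   vertex 1.2 2.7 3.8
  endloop
 endfacet
 facet normal -0.080 0.952 0.297
  outer loop
   vertex 1.5 2.9 3.5
   vertex 0.7 3.8 0.4
   vertex 0.1 3.5 1.2
  endloop
 endfacet
 facet normal -0.227 0.900 0.373
  outer loop
   vertex 1.5 2.9 3.5
   vertex 0.1 3.5 1.2
   vertex 1.2 2.7 3.8
  endloop
 endfacet
 facet normal 0.496 0.406 0.767
  outer loop
   vertex 1.5 2.9 3.5
   vertex 1.2 2.7 3.8
   vertex 3.0 0.5 3.8
  endloop
 endfacet
 facet normal 0.946 0.262 -0.191
  outer loop
   vertex 1.7 3.0 0.8
   vertex 3.0 0.5 3.8
   vertex 2.8 0.2 2.4
  endloop
 endfacet
 facet normal -0.071 -0.516 -0.854
  outer loop
   vertex 1.7 3.0 0.8
   vertex 2.8 0.2 2.4
   vertex 0.7 3.8 0.4
  endloop
 endfacet
 facet normal 0.840 0.536 0.082
  outer loop
   vertex 1.7 3.0 0.8
   vertex 1.5 2.9 3.5
   vertex 3.0 0.5 3.8
  endloop
 endfacet
 facet normal 0.605 0.793 0.074
  outer loop
   vertex 1.7 3.0 0.8
   vertex 0.7 3.8 0.4
   vertex 1.5 2.9 3.5
  endloop
 endfacet
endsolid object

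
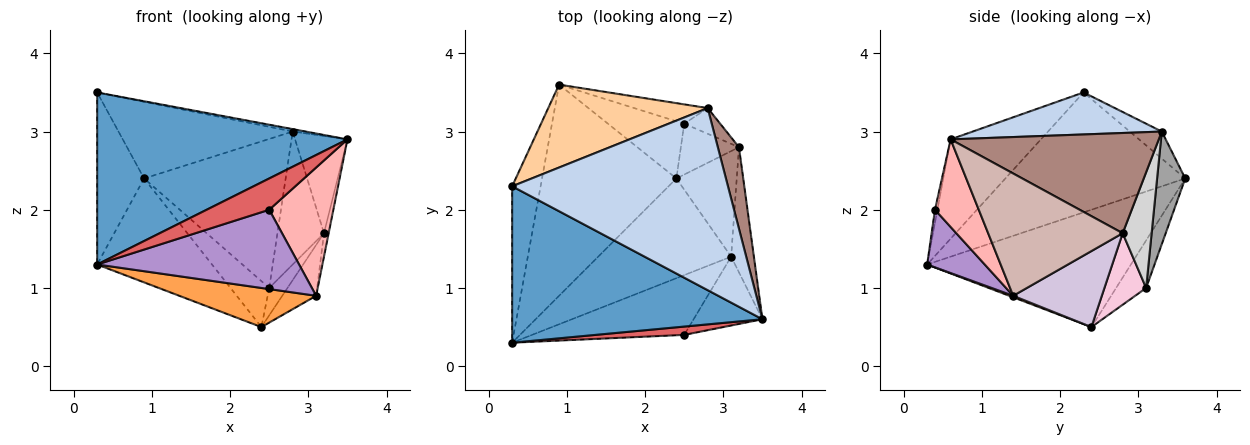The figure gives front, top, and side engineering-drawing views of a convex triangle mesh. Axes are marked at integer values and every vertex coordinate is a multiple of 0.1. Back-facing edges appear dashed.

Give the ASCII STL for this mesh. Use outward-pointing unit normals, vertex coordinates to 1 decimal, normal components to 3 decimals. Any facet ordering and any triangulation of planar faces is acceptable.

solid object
 facet normal -0.258 -0.715 0.650
  outer loop
   vertex 0.3 0.3 1.3
   vertex 3.5 0.6 2.9
   vertex 0.3 2.3 3.5
  endloop
 endfacet
 facet normal 0.191 0.013 0.981
  outer loop
   vertex 2.8 3.3 3.0
   vertex 0.3 2.3 3.5
   vertex 3.5 0.6 2.9
  endloop
 endfacet
 facet normal 0.010 -0.365 -0.931
  outer loop
   vertex 3.1 1.4 0.9
   vertex 0.3 0.3 1.3
   vertex 2.4 2.4 0.5
  endloop
 endfacet
 facet normal -0.124 0.674 0.729
  outer loop
   vertex 0.9 3.6 2.4
   vertex 0.3 2.3 3.5
   vertex 2.8 3.3 3.0
  endloop
 endfacet
 facet normal -0.943 0.246 -0.224
  outer loop
   vertex 0.9 3.6 2.4
   vertex 0.3 0.3 1.3
   vertex 0.3 2.3 3.5
  endloop
 endfacet
 facet normal -0.617 0.348 -0.706
  outer loop
   vertex 0.9 3.6 2.4
   vertex 2.4 2.4 0.5
   vertex 0.3 0.3 1.3
  endloop
 endfacet
 facet normal -0.038 -0.966 0.257
  outer loop
   vertex 2.5 0.4 2.0
   vertex 3.5 0.6 2.9
   vertex 0.3 0.3 1.3
  endloop
 endfacet
 facet normal 0.516 -0.755 -0.405
  outer loop
   vertex 2.5 0.4 2.0
   vertex 3.1 1.4 0.9
   vertex 3.5 0.6 2.9
  endloop
 endfacet
 facet normal 0.222 -0.779 -0.587
  outer loop
   vertex 2.5 0.4 2.0
   vertex 0.3 0.3 1.3
   vertex 3.1 1.4 0.9
  endloop
 endfacet
 facet normal 0.750 0.287 -0.596
  outer loop
   vertex 3.2 2.8 1.7
   vertex 3.1 1.4 0.9
   vertex 2.4 2.4 0.5
  endloop
 endfacet
 facet normal 0.950 0.239 0.200
  outer loop
   vertex 3.2 2.8 1.7
   vertex 2.8 3.3 3.0
   vertex 3.5 0.6 2.9
  endloop
 endfacet
 facet normal 0.983 0.034 -0.183
  outer loop
   vertex 3.2 2.8 1.7
   vertex 3.5 0.6 2.9
   vertex 3.1 1.4 0.9
  endloop
 endfacet
 facet normal -0.437 0.563 -0.701
  outer loop
   vertex 2.5 3.1 1.0
   vertex 2.4 2.4 0.5
   vertex 0.9 3.6 2.4
  endloop
 endfacet
 facet normal 0.735 0.322 -0.597
  outer loop
   vertex 2.5 3.1 1.0
   vertex 3.2 2.8 1.7
   vertex 2.4 2.4 0.5
  endloop
 endfacet
 facet normal 0.194 0.973 -0.126
  outer loop
   vertex 2.5 3.1 1.0
   vertex 0.9 3.6 2.4
   vertex 2.8 3.3 3.0
  endloop
 endfacet
 facet normal 0.521 0.838 -0.162
  outer loop
   vertex 2.5 3.1 1.0
   vertex 2.8 3.3 3.0
   vertex 3.2 2.8 1.7
  endloop
 endfacet
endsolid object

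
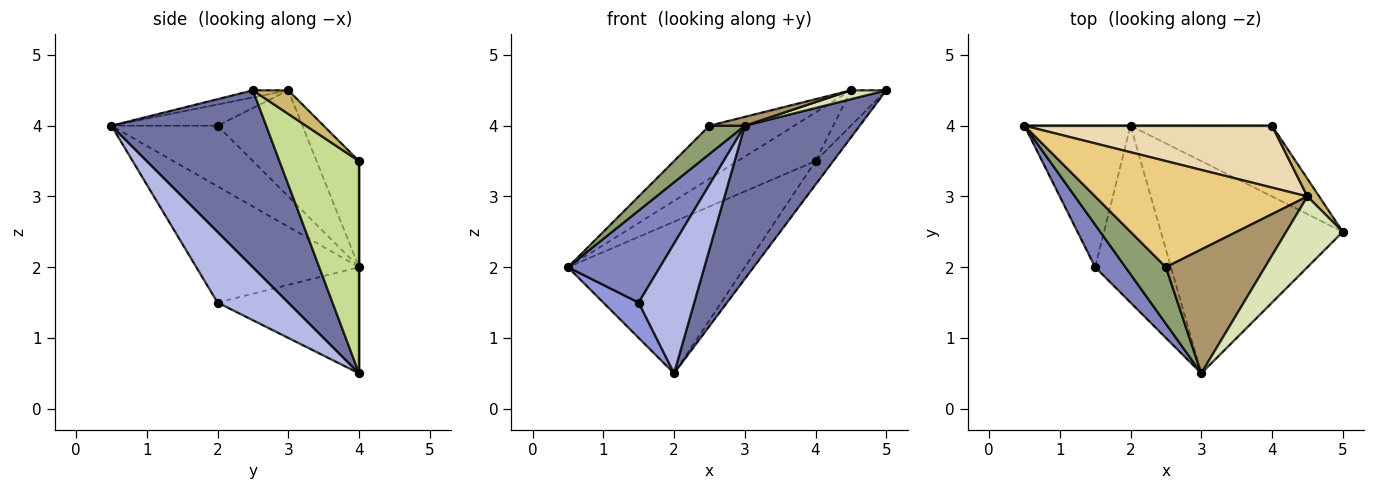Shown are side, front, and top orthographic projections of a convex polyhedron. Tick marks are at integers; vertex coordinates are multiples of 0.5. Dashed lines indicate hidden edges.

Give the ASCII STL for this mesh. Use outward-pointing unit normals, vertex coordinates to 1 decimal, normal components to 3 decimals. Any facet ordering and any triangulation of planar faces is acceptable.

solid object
 facet normal 0.619 -0.460 -0.637
  outer loop
   vertex 2.0 4.0 0.5
   vertex 5.0 2.5 4.5
   vertex 3.0 0.5 4.0
  endloop
 endfacet
 facet normal -0.849 -0.480 0.221
  outer loop
   vertex 1.5 2.0 1.5
   vertex 3.0 0.5 4.0
   vertex 0.5 4.0 2.0
  endloop
 endfacet
 facet normal -0.696 -0.174 -0.696
  outer loop
   vertex 1.5 2.0 1.5
   vertex 0.5 4.0 2.0
   vertex 2.0 4.0 0.5
  endloop
 endfacet
 facet normal 0.601 -0.472 -0.644
  outer loop
   vertex 1.5 2.0 1.5
   vertex 2.0 4.0 0.5
   vertex 3.0 0.5 4.0
  endloop
 endfacet
 facet normal -0.802 -0.267 0.535
  outer loop
   vertex 2.5 2.0 4.0
   vertex 0.5 4.0 2.0
   vertex 3.0 0.5 4.0
  endloop
 endfacet
 facet normal 0.000 1.000 0.000
  outer loop
   vertex 4.0 4.0 3.5
   vertex 2.0 4.0 0.5
   vertex 0.5 4.0 2.0
  endloop
 endfacet
 facet normal 0.818 0.182 -0.545
  outer loop
   vertex 4.0 4.0 3.5
   vertex 5.0 2.5 4.5
   vertex 2.0 4.0 0.5
  endloop
 endfacet
 facet normal -0.123 -0.123 0.985
  outer loop
   vertex 4.5 3.0 4.5
   vertex 3.0 0.5 4.0
   vertex 5.0 2.5 4.5
  endloop
 endfacet
 facet normal -0.209 -0.070 0.975
  outer loop
   vertex 4.5 3.0 4.5
   vertex 2.5 2.0 4.0
   vertex 3.0 0.5 4.0
  endloop
 endfacet
 facet normal 0.667 0.667 0.333
  outer loop
   vertex 4.5 3.0 4.5
   vertex 5.0 2.5 4.5
   vertex 4.0 4.0 3.5
  endloop
 endfacet
 facet normal -0.408 0.408 0.816
  outer loop
   vertex 4.5 3.0 4.5
   vertex 0.5 4.0 2.0
   vertex 2.5 2.0 4.0
  endloop
 endfacet
 facet normal -0.319 0.585 0.745
  outer loop
   vertex 4.5 3.0 4.5
   vertex 4.0 4.0 3.5
   vertex 0.5 4.0 2.0
  endloop
 endfacet
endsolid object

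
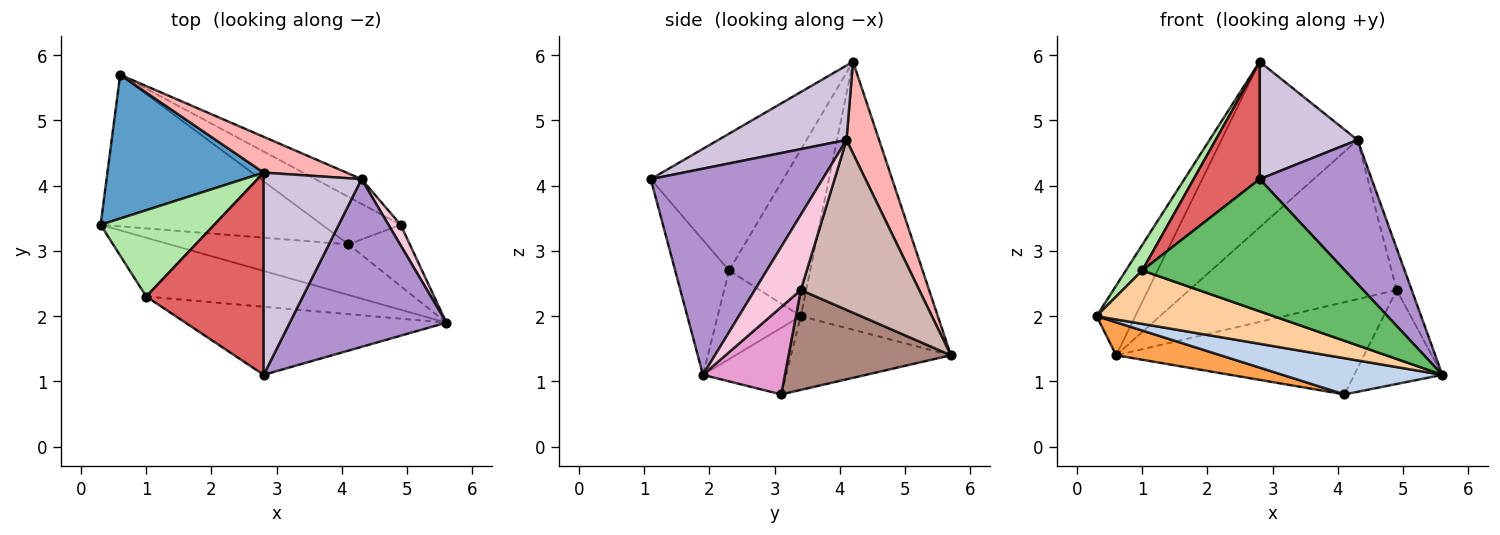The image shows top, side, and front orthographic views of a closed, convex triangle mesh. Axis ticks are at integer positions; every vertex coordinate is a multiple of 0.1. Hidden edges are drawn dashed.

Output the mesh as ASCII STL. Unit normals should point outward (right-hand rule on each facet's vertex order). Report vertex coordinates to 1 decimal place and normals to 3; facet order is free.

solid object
 facet normal -0.839 0.237 0.489
  outer loop
   vertex 2.8 4.2 5.9
   vertex 0.6 5.7 1.4
   vertex 0.3 3.4 2.0
  endloop
 endfacet
 facet normal -0.290 -0.557 -0.778
  outer loop
   vertex 4.1 3.1 0.8
   vertex 5.6 1.9 1.1
   vertex 0.3 3.4 2.0
  endloop
 endfacet
 facet normal -0.309 -0.202 -0.929
  outer loop
   vertex 4.1 3.1 0.8
   vertex 0.3 3.4 2.0
   vertex 0.6 5.7 1.4
  endloop
 endfacet
 facet normal -0.301 -0.641 -0.706
  outer loop
   vertex 1.0 2.3 2.7
   vertex 0.3 3.4 2.0
   vertex 5.6 1.9 1.1
  endloop
 endfacet
 facet normal -0.230 -0.865 -0.446
  outer loop
   vertex 1.0 2.3 2.7
   vertex 5.6 1.9 1.1
   vertex 2.8 1.1 4.1
  endloop
 endfacet
 facet normal -0.815 -0.165 0.556
  outer loop
   vertex 1.0 2.3 2.7
   vertex 2.8 4.2 5.9
   vertex 0.3 3.4 2.0
  endloop
 endfacet
 facet normal -0.710 -0.354 0.609
  outer loop
   vertex 1.0 2.3 2.7
   vertex 2.8 1.1 4.1
   vertex 2.8 4.2 5.9
  endloop
 endfacet
 facet normal 0.228 0.952 0.206
  outer loop
   vertex 4.3 4.1 4.7
   vertex 0.6 5.7 1.4
   vertex 2.8 4.2 5.9
  endloop
 endfacet
 facet normal 0.707 -0.461 0.537
  outer loop
   vertex 4.3 4.1 4.7
   vertex 2.8 1.1 4.1
   vertex 5.6 1.9 1.1
  endloop
 endfacet
 facet normal 0.550 -0.419 0.722
  outer loop
   vertex 4.3 4.1 4.7
   vertex 2.8 4.2 5.9
   vertex 2.8 1.1 4.1
  endloop
 endfacet
 facet normal 0.503 0.768 -0.396
  outer loop
   vertex 4.9 3.4 2.4
   vertex 4.1 3.1 0.8
   vertex 0.6 5.7 1.4
  endloop
 endfacet
 facet normal 0.491 0.861 -0.134
  outer loop
   vertex 4.9 3.4 2.4
   vertex 0.6 5.7 1.4
   vertex 4.3 4.1 4.7
  endloop
 endfacet
 facet normal 0.615 0.661 -0.431
  outer loop
   vertex 4.9 3.4 2.4
   vertex 5.6 1.9 1.1
   vertex 4.1 3.1 0.8
  endloop
 endfacet
 facet normal 0.940 0.307 0.152
  outer loop
   vertex 4.9 3.4 2.4
   vertex 4.3 4.1 4.7
   vertex 5.6 1.9 1.1
  endloop
 endfacet
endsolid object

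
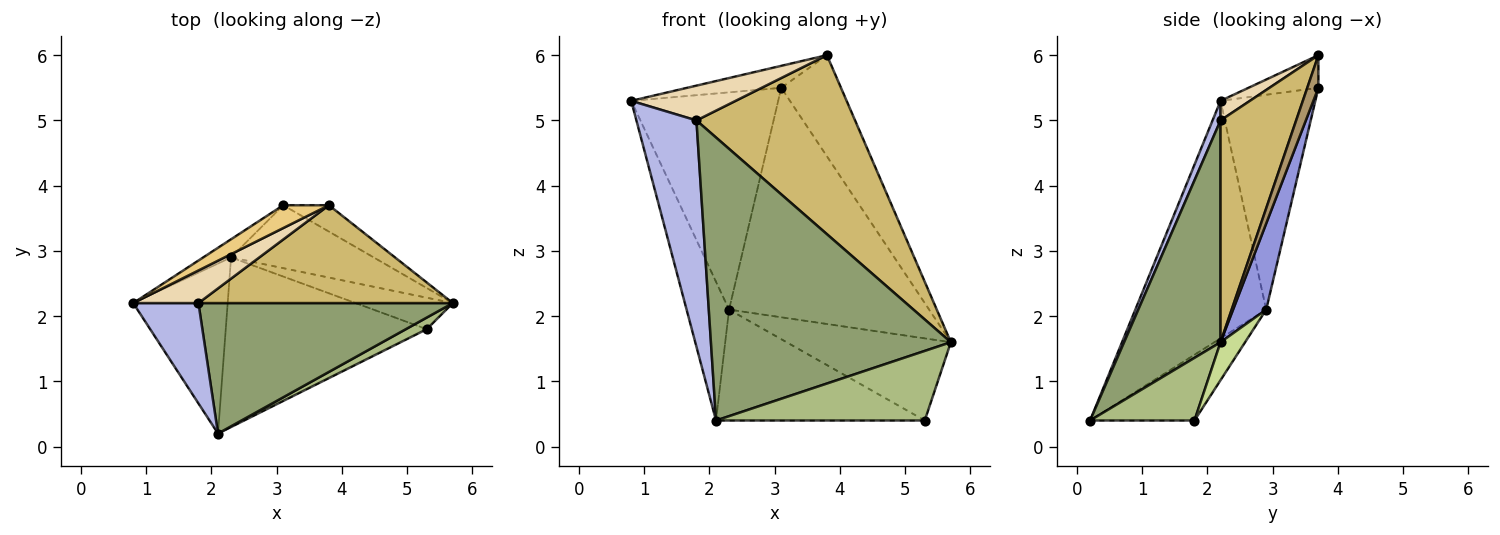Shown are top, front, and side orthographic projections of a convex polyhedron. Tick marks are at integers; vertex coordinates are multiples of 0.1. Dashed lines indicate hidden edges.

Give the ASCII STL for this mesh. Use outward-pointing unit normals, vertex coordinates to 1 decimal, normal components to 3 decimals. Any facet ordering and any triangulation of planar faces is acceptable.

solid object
 facet normal -0.890 0.289 -0.354
  outer loop
   vertex 2.3 2.9 2.1
   vertex 2.1 0.2 0.4
   vertex 0.8 2.2 5.3
  endloop
 endfacet
 facet normal -0.541 0.838 -0.070
  outer loop
   vertex 2.3 2.9 2.1
   vertex 0.8 2.2 5.3
   vertex 3.1 3.7 5.5
  endloop
 endfacet
 facet normal 0.158 0.952 -0.261
  outer loop
   vertex 2.3 2.9 2.1
   vertex 3.1 3.7 5.5
   vertex 5.7 2.2 1.6
  endloop
 endfacet
 facet normal 0.121 -0.907 0.402
  outer loop
   vertex 1.8 2.2 5.0
   vertex 0.8 2.2 5.3
   vertex 2.1 0.2 0.4
  endloop
 endfacet
 facet normal 0.343 -0.853 0.393
  outer loop
   vertex 1.8 2.2 5.0
   vertex 2.1 0.2 0.4
   vertex 5.7 2.2 1.6
  endloop
 endfacet
 facet normal 0.442 -0.885 0.147
  outer loop
   vertex 5.3 1.8 0.4
   vertex 5.7 2.2 1.6
   vertex 2.1 0.2 0.4
  endloop
 endfacet
 facet normal 0.138 0.925 -0.354
  outer loop
   vertex 5.3 1.8 0.4
   vertex 2.3 2.9 2.1
   vertex 5.7 2.2 1.6
  endloop
 endfacet
 facet normal -0.264 0.528 -0.807
  outer loop
   vertex 5.3 1.8 0.4
   vertex 2.1 0.2 0.4
   vertex 2.3 2.9 2.1
  endloop
 endfacet
 facet normal 0.177 0.952 -0.248
  outer loop
   vertex 3.8 3.7 6.0
   vertex 5.7 2.2 1.6
   vertex 3.1 3.7 5.5
  endloop
 endfacet
 facet normal 0.386 -0.809 0.443
  outer loop
   vertex 3.8 3.7 6.0
   vertex 1.8 2.2 5.0
   vertex 5.7 2.2 1.6
  endloop
 endfacet
 facet normal -0.458 0.616 0.641
  outer loop
   vertex 3.8 3.7 6.0
   vertex 3.1 3.7 5.5
   vertex 0.8 2.2 5.3
  endloop
 endfacet
 facet normal 0.201 -0.715 0.670
  outer loop
   vertex 3.8 3.7 6.0
   vertex 0.8 2.2 5.3
   vertex 1.8 2.2 5.0
  endloop
 endfacet
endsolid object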